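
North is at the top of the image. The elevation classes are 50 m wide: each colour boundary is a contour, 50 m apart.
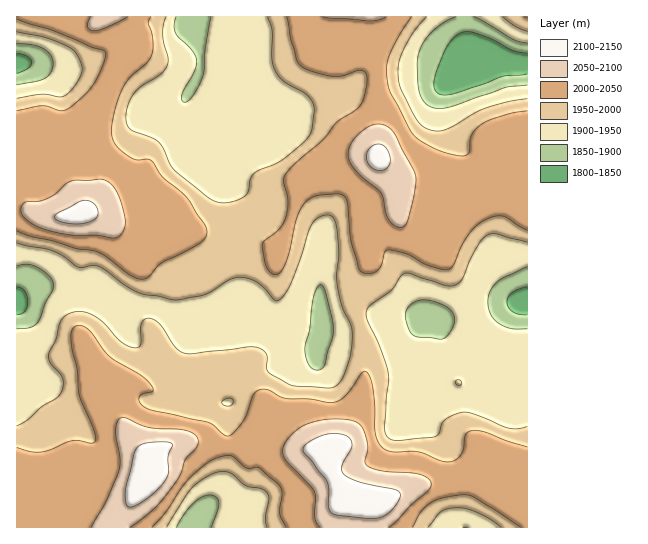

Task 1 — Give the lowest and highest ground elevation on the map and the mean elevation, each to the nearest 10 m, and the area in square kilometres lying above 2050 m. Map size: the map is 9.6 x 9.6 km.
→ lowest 1810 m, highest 2140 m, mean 1980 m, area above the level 8.8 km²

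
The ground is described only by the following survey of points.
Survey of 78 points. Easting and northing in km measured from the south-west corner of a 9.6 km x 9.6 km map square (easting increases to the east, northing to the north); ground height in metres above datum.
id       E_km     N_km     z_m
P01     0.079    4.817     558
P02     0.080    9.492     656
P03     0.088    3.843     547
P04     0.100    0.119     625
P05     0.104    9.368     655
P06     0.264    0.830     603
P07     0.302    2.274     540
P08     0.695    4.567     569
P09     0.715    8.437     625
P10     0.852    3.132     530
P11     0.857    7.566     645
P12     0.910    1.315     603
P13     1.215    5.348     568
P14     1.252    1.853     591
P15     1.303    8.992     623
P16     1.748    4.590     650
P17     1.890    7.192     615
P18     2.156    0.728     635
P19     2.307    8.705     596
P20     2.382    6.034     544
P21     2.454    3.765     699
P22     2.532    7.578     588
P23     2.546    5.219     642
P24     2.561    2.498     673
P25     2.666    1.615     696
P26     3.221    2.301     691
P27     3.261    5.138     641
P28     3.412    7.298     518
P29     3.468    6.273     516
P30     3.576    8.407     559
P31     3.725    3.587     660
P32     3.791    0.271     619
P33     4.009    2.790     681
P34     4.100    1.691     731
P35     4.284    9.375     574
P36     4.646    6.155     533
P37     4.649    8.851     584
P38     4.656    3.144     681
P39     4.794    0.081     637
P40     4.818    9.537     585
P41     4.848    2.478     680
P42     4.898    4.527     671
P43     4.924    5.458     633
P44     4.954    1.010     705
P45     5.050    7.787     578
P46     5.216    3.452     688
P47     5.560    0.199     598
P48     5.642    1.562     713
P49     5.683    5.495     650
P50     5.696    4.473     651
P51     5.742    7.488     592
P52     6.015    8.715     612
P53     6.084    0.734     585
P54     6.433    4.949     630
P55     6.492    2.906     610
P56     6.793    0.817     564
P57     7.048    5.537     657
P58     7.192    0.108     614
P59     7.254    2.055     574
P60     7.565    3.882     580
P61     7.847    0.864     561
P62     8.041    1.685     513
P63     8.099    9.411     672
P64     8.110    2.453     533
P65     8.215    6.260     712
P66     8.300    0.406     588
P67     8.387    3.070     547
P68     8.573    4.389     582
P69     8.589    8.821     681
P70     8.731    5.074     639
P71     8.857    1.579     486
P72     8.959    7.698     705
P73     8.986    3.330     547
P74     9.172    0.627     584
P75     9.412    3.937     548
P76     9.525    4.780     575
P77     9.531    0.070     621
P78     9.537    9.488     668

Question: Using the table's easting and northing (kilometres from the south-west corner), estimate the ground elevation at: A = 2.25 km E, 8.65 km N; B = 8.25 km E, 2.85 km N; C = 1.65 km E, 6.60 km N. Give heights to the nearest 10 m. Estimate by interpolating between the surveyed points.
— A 600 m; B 540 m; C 600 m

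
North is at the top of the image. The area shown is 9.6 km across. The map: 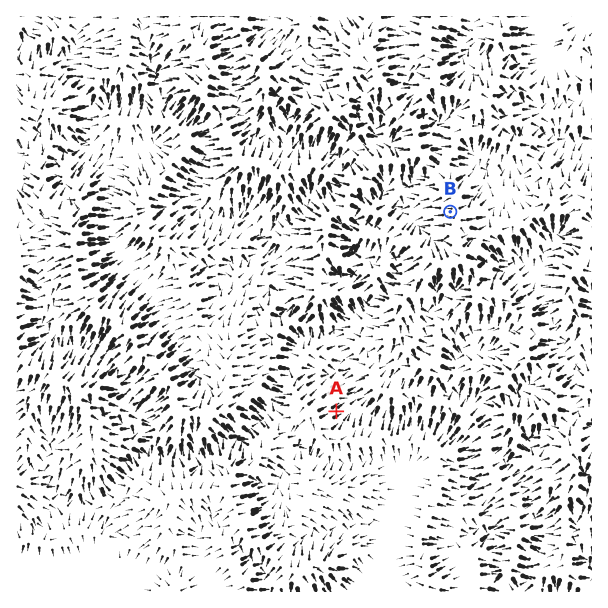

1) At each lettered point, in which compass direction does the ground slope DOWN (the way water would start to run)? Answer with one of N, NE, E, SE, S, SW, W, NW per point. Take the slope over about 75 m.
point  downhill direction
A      NE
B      W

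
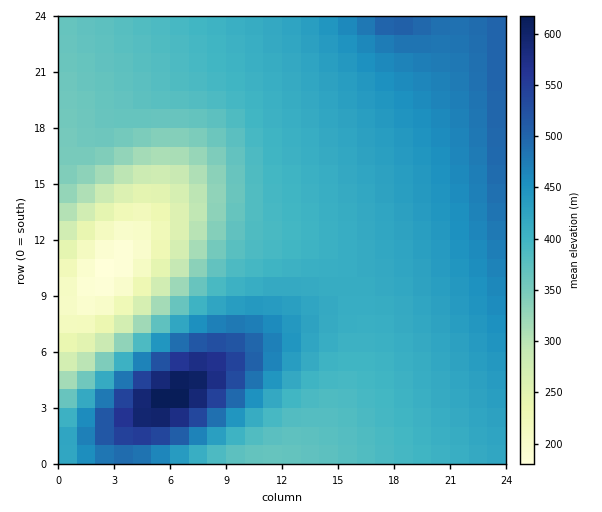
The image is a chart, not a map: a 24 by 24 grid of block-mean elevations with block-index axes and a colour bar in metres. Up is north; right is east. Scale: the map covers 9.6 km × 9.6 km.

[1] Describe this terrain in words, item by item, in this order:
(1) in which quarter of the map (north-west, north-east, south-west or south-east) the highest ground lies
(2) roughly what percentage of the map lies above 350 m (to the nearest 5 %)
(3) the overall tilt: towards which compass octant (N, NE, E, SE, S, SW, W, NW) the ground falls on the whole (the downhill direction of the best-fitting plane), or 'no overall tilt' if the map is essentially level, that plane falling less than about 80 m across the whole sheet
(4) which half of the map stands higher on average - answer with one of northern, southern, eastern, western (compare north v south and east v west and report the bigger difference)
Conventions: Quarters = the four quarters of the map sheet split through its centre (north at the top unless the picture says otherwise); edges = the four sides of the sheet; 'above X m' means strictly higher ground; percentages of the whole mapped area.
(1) The highest point lies in the south-west quarter of the map.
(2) Roughly 85 % of the ground is higher than 350 m.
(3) Overall the map slopes down towards the west.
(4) The eastern half stands higher on average than the western half.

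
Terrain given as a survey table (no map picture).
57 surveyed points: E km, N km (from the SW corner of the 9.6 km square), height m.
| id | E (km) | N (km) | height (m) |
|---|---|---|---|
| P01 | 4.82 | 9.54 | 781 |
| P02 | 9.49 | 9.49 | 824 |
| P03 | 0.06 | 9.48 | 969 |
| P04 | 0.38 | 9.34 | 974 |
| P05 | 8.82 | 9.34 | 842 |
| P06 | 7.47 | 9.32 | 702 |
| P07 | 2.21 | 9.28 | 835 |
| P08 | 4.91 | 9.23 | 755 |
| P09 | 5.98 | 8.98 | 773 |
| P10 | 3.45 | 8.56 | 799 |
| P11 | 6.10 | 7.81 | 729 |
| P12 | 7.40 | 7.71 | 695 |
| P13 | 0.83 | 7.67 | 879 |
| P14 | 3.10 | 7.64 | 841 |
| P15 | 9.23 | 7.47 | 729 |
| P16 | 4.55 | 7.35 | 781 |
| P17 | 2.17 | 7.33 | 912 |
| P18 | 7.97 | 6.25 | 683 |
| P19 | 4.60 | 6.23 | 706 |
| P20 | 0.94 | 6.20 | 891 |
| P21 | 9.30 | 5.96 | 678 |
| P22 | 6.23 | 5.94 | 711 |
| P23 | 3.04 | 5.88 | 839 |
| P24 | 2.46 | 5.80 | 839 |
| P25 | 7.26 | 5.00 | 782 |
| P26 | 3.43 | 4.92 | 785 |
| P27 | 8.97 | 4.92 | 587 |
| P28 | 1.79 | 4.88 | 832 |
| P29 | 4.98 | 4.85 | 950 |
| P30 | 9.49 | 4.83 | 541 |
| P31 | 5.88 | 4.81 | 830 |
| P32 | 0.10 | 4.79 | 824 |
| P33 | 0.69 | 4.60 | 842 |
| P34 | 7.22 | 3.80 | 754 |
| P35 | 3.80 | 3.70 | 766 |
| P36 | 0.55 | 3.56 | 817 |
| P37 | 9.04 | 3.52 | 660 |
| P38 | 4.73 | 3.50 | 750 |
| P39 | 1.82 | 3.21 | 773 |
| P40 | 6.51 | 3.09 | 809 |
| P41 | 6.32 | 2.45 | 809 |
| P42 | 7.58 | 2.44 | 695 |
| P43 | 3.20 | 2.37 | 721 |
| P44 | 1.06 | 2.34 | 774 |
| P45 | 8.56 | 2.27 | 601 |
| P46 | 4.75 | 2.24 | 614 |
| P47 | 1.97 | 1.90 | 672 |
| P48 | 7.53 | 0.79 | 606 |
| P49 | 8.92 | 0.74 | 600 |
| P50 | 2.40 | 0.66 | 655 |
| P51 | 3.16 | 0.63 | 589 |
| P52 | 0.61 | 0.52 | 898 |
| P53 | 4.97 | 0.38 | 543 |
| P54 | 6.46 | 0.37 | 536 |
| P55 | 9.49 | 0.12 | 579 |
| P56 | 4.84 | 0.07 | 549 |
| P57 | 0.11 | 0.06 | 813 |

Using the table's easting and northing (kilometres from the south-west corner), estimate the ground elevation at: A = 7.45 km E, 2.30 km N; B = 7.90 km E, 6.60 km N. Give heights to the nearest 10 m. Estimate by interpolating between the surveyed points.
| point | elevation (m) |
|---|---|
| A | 690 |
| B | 740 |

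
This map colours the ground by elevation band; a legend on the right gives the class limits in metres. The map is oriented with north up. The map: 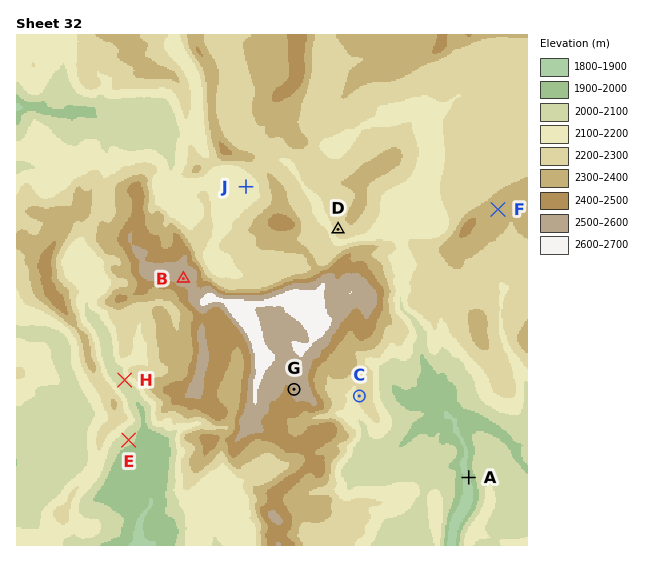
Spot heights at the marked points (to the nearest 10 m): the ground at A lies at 1890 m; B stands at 2570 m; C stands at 2220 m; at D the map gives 2230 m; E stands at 2030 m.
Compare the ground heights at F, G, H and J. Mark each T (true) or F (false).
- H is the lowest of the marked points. T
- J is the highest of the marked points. F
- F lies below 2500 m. T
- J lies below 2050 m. F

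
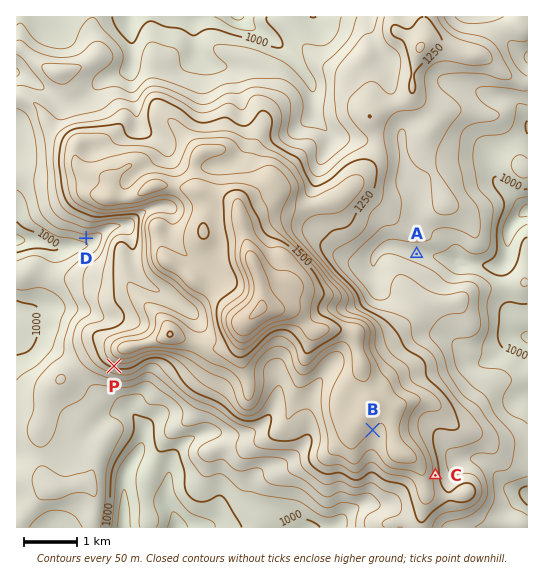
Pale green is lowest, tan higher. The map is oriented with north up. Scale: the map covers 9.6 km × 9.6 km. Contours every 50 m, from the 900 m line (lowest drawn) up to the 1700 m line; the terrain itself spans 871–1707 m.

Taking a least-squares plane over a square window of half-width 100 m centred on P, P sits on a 26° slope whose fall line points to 197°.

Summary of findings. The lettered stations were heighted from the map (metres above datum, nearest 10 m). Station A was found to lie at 1070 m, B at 1400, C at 1280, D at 1070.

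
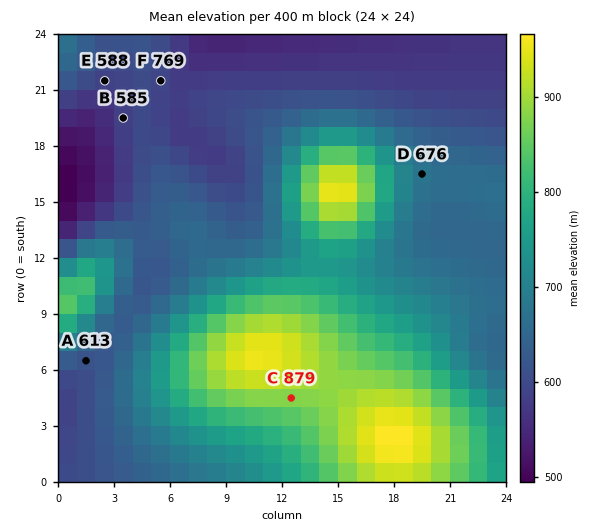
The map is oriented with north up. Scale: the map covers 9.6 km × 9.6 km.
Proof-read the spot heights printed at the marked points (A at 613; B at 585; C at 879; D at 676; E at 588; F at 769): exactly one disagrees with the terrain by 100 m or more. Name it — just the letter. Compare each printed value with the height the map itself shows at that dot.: F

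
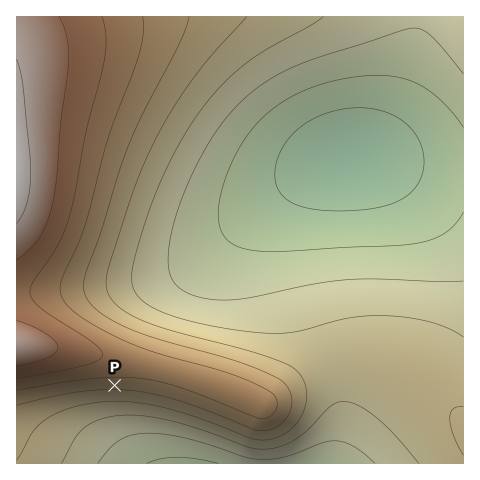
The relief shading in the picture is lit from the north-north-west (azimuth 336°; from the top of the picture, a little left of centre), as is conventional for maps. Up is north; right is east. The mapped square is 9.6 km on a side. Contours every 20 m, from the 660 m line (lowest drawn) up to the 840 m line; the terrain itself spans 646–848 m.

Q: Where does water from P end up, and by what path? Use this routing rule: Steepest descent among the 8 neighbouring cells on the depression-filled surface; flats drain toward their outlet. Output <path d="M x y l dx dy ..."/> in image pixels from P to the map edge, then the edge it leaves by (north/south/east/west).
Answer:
<path d="M115 385l0 45 33 33"/>
exit: south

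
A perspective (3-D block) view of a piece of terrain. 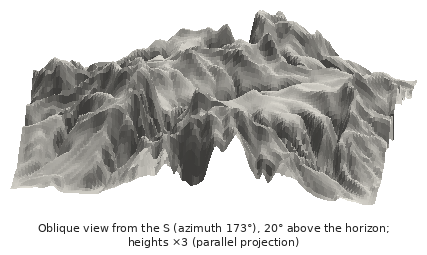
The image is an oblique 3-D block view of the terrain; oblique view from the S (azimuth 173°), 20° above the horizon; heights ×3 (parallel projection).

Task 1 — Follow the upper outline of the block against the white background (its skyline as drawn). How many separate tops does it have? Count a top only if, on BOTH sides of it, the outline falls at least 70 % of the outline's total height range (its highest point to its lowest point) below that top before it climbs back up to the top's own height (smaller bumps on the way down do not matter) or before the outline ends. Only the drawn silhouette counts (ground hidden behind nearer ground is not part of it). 0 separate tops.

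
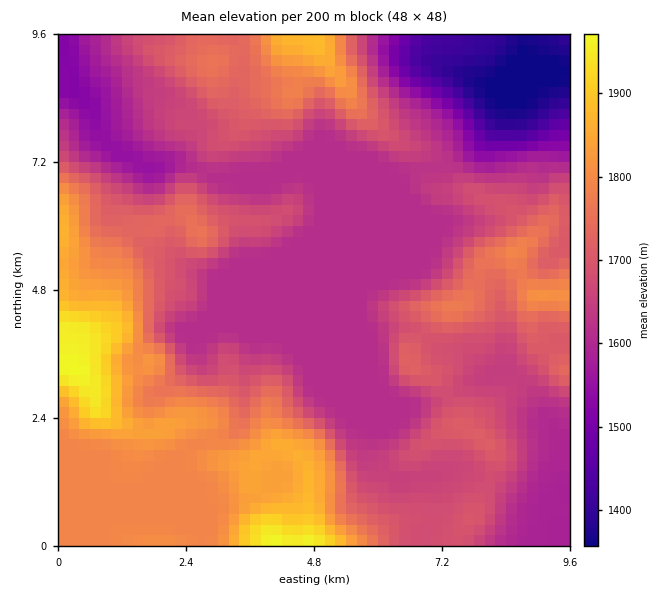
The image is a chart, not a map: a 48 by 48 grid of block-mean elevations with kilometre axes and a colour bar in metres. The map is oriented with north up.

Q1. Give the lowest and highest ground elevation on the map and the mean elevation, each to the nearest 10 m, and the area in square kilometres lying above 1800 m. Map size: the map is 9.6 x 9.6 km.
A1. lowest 1360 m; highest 1970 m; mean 1680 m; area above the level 13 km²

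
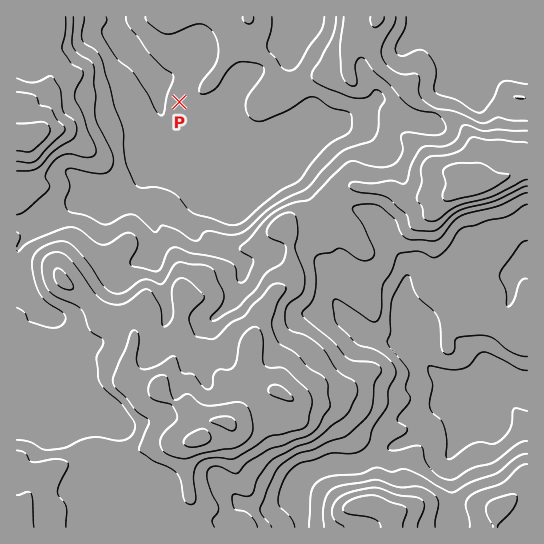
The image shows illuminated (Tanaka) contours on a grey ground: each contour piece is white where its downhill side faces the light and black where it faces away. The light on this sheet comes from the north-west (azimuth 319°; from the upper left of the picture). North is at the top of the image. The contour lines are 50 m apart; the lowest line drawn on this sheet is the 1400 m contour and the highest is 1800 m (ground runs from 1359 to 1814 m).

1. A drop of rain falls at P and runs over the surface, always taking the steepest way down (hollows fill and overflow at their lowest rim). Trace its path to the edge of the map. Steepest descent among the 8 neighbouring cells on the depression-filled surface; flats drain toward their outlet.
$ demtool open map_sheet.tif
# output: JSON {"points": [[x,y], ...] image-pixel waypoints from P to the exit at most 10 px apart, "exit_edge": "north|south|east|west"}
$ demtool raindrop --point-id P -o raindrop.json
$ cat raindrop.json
{"points": [[179, 102], [169, 102], [159, 98], [158, 87], [151, 77], [145, 66], [138, 55], [134, 45], [127, 34], [119, 23], [118, 17]], "exit_edge": "north"}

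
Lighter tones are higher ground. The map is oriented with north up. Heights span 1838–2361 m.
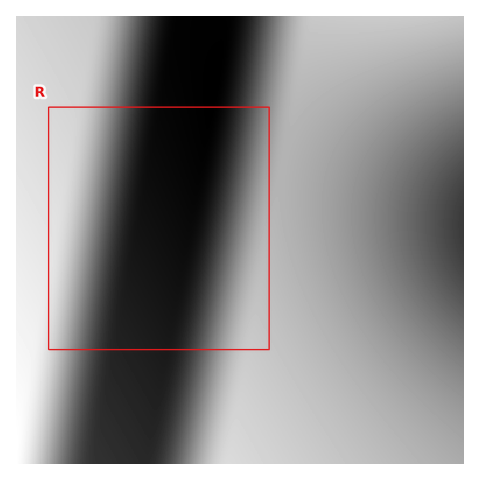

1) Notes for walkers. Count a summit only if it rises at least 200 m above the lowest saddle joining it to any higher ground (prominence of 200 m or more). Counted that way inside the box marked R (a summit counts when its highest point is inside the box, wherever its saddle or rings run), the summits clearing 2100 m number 0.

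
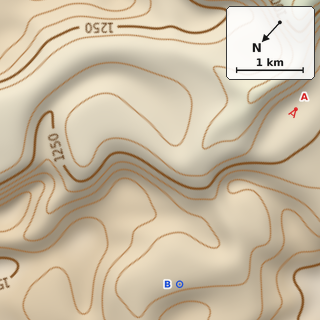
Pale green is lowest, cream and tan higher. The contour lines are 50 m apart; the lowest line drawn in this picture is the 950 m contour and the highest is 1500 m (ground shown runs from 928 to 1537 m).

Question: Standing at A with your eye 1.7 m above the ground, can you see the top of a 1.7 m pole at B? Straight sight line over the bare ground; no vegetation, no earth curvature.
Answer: no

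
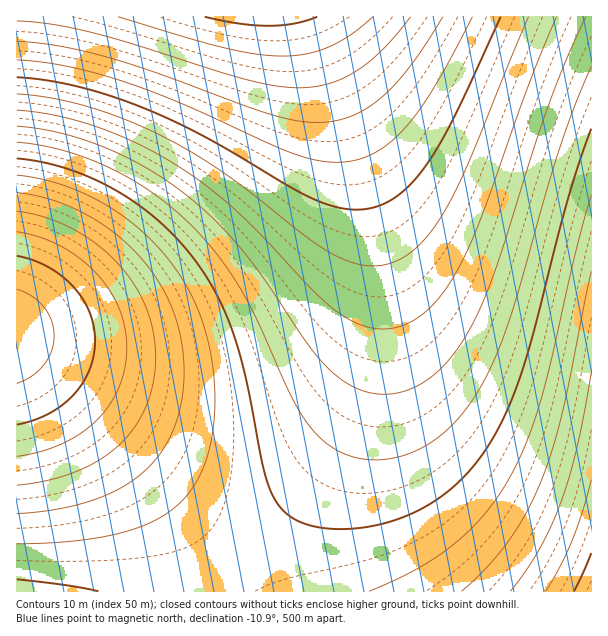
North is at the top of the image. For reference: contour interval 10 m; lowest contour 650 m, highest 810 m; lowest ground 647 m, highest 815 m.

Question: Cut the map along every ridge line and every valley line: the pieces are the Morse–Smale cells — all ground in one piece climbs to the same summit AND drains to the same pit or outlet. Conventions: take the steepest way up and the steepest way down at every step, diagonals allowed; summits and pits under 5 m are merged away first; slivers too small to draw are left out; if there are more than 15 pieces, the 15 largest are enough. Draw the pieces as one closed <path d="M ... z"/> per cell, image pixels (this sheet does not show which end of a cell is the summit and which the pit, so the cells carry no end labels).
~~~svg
<path d="M309 16l-293 1 0 328 55 49 63 65 47 53 43 53 3 0 25-21 43-43 24-30 25-40 12-26 12-34 6-27 4-24 0-59-6-45-20-79z"/><path d="M591 16l-281 1 34 96 23 81 11 67-2 72-8 38-8 27-26 51-39 52-43 43-28 22 19 26 349-1z"/><path d="M17 346l-1 245 169 1 36-22 3-4-10-14-80-93-63-65z"/><path d="M224 566l-27 20-11 5 56 1z"/>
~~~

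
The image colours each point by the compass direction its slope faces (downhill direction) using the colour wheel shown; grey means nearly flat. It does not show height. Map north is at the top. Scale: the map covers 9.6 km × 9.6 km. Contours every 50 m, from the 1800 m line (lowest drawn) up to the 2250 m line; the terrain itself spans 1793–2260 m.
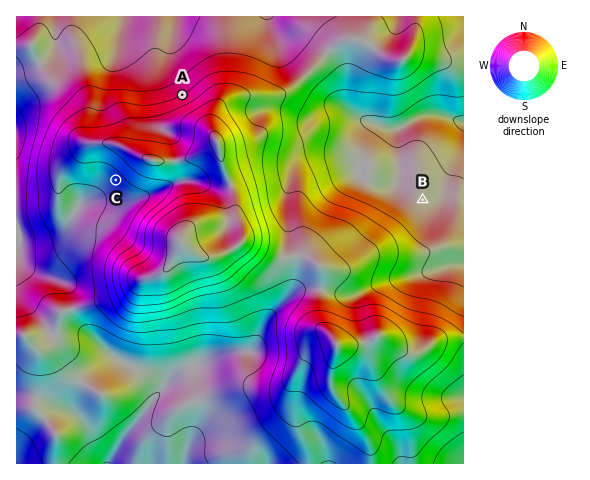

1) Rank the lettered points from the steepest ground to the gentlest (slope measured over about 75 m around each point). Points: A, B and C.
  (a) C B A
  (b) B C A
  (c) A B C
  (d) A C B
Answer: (d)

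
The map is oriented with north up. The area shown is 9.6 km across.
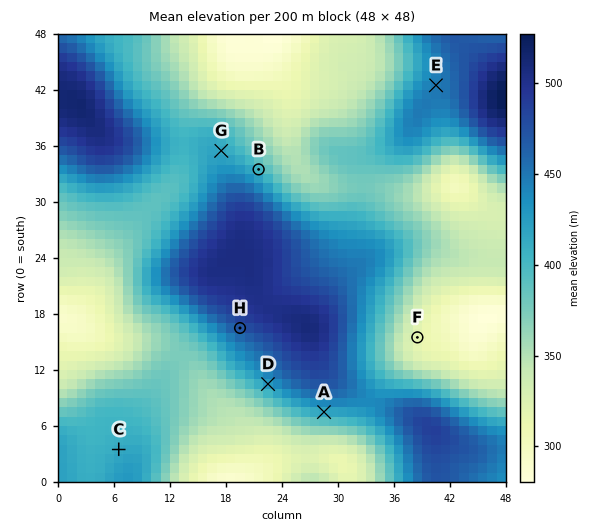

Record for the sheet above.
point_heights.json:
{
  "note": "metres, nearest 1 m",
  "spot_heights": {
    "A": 417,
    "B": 405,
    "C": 414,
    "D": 425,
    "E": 448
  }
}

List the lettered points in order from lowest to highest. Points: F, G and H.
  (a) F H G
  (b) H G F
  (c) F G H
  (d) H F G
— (c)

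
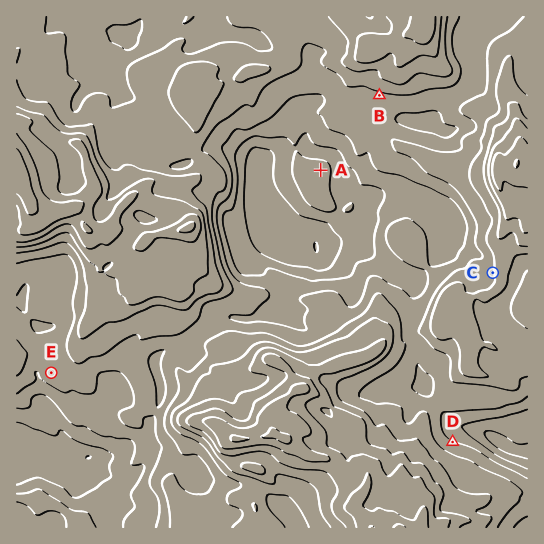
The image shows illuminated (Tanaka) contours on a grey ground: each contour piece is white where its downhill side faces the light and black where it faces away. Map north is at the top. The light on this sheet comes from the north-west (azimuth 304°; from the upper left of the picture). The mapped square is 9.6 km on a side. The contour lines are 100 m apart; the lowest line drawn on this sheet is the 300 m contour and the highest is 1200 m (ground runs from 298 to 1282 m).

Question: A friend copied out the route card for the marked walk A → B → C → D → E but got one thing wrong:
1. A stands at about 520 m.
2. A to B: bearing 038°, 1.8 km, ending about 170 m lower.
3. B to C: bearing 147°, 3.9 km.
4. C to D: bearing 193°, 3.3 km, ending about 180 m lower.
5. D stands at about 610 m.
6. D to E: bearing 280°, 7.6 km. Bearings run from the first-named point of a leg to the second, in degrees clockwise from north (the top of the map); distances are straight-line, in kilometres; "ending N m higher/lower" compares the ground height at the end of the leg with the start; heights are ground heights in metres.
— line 2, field sense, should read higher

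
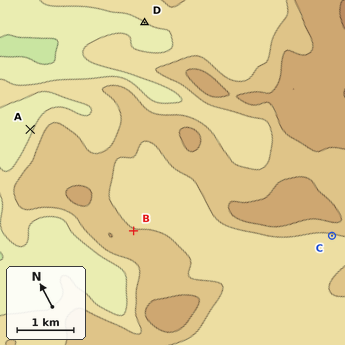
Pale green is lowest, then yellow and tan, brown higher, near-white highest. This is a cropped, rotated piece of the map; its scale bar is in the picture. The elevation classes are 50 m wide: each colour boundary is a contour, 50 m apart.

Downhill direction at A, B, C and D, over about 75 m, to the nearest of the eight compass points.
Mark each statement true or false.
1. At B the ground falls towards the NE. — true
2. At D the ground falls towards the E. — false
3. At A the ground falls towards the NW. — true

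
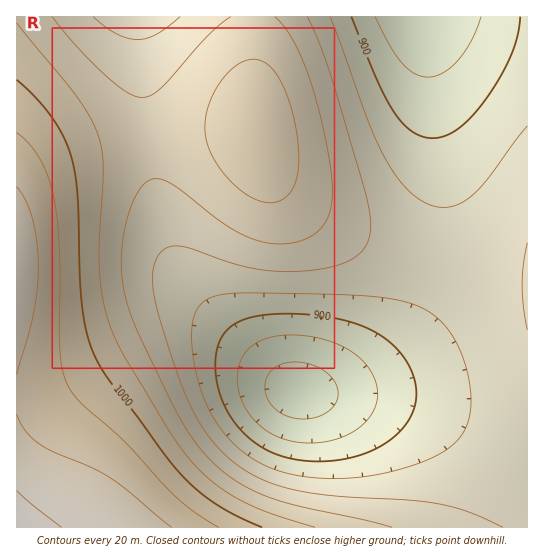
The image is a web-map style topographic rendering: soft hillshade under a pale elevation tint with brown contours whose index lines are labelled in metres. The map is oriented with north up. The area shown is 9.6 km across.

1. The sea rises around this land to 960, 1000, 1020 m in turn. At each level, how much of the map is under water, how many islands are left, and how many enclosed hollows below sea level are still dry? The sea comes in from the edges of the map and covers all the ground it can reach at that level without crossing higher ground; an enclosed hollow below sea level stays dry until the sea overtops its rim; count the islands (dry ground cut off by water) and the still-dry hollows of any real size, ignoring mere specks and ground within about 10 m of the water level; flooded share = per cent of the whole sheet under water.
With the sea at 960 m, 61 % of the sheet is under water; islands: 0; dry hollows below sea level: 0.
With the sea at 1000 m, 85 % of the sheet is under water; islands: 0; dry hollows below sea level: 0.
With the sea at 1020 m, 90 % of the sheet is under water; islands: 0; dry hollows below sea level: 0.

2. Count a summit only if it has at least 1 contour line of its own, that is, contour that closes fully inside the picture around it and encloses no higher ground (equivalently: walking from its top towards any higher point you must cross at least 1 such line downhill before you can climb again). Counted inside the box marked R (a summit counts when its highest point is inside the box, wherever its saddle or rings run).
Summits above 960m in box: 1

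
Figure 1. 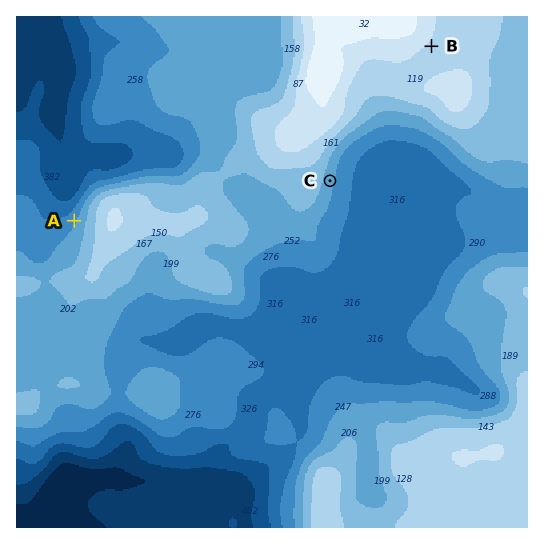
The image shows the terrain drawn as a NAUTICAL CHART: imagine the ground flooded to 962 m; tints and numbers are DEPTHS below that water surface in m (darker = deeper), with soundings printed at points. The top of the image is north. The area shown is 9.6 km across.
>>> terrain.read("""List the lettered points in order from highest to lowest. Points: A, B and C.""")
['B', 'C', 'A']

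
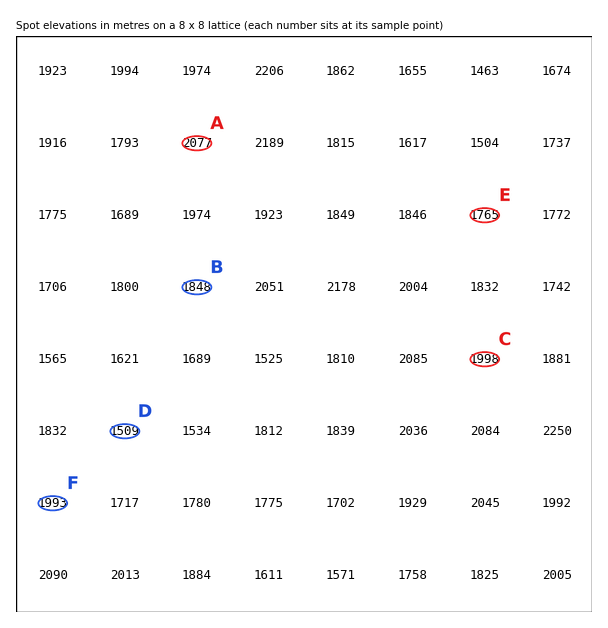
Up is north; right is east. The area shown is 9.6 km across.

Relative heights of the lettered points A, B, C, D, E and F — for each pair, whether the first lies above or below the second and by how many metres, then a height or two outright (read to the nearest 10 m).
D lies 570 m below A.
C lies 490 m above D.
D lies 480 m below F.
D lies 340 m below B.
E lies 310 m below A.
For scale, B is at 1850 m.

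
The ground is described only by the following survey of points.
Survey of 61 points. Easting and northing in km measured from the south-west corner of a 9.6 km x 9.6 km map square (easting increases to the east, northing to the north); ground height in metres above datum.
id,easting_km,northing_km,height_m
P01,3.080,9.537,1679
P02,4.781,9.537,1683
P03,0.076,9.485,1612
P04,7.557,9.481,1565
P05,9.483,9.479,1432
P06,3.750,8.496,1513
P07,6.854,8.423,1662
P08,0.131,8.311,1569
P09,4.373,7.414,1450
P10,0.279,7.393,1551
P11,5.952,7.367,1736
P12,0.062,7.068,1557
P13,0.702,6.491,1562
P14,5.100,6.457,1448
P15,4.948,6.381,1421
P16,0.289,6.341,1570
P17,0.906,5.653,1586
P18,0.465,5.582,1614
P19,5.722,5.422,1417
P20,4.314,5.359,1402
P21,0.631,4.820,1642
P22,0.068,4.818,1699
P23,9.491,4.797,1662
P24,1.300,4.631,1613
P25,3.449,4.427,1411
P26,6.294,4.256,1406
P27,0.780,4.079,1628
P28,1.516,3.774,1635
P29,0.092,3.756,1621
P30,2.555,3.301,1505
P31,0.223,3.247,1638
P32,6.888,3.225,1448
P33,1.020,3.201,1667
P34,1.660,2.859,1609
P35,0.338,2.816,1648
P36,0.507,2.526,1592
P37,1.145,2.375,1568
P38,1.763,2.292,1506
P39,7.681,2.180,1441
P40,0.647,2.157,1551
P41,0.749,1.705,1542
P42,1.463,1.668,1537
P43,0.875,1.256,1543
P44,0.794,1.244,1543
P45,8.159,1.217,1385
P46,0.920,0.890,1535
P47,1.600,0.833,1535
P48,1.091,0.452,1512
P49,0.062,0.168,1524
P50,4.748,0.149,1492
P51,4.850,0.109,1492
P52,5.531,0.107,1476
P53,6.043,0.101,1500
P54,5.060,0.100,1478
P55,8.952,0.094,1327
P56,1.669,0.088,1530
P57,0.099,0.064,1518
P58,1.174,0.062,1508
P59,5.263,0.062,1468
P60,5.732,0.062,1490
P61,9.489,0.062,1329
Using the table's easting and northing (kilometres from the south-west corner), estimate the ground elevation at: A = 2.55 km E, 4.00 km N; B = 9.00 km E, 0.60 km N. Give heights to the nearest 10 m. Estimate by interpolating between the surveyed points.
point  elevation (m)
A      1480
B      1330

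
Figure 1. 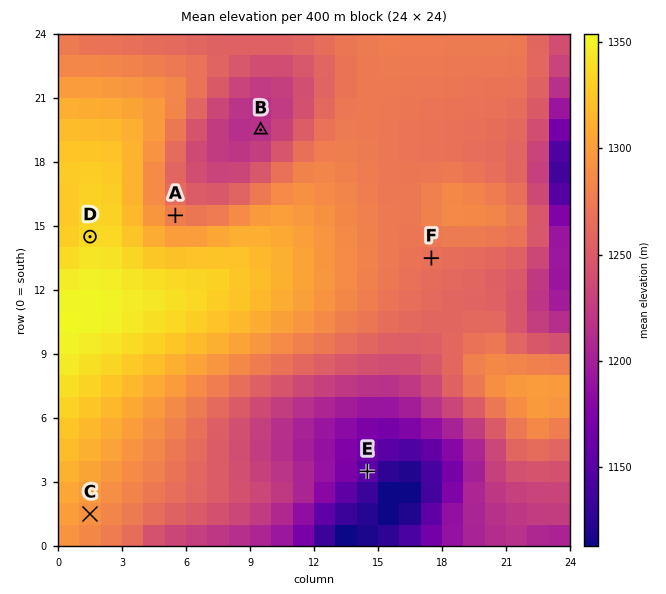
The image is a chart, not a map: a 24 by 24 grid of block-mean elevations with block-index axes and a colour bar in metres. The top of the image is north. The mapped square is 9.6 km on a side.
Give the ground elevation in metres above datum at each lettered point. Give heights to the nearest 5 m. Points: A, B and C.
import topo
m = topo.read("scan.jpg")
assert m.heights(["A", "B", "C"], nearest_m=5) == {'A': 1280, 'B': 1215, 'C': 1290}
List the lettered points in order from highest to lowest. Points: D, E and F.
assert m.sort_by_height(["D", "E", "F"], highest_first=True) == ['D', 'F', 'E']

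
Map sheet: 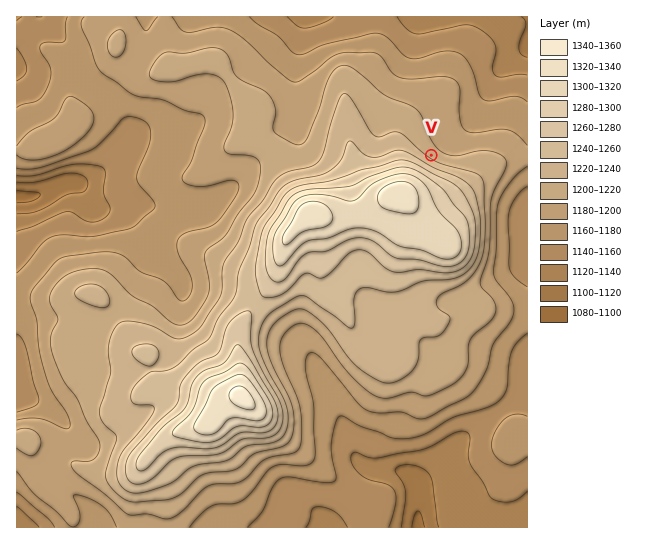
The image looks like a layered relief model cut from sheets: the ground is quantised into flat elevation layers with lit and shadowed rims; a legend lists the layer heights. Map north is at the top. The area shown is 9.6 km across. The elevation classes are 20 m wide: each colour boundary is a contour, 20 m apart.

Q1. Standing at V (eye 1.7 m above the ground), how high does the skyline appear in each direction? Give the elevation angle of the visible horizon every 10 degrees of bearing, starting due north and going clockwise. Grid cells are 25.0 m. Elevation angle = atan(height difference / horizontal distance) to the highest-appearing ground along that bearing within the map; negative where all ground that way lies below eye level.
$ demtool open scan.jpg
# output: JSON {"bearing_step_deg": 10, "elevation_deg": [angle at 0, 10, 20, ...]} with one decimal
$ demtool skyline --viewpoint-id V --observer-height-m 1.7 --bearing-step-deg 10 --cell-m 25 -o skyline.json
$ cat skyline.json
{"bearing_step_deg": 10, "elevation_deg": [-1.2, -1.3, -1.4, -1.8, -2.1, -1.8, -1.5, -1.3, -1.1, -0.5, -0.1, 0.2, 1.1, 2.3, 3.7, 5.0, 6.1, 7.1, 8.1, 8.9, 9.4, 9.7, 9.5, 8.9, 7.9, 6.7, 5.4, 4.2, 3.0, 1.9, 0.9, 0.2, -0.3, -0.6, -0.9, -1.1]}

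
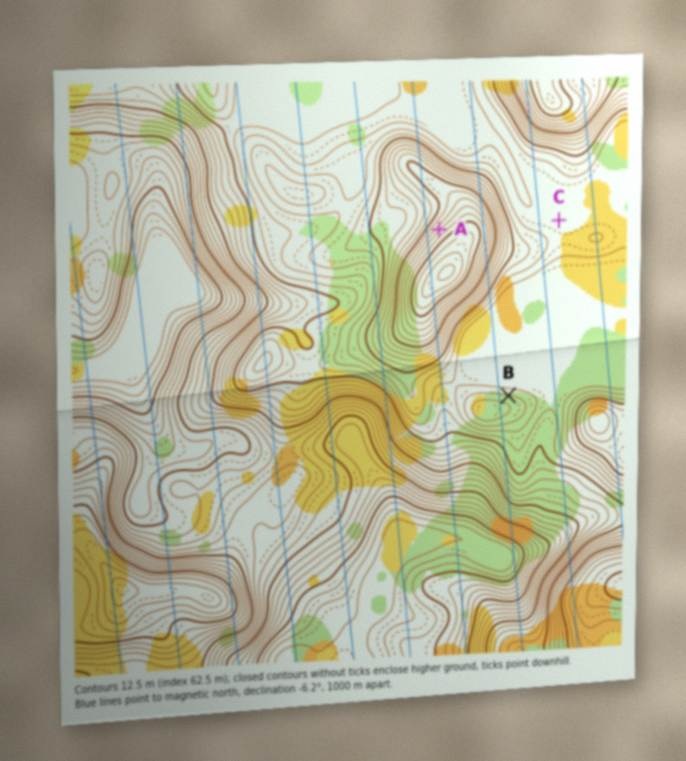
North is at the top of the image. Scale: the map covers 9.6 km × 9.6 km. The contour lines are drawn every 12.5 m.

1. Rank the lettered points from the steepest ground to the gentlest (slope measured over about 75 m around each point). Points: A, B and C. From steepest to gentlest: A B C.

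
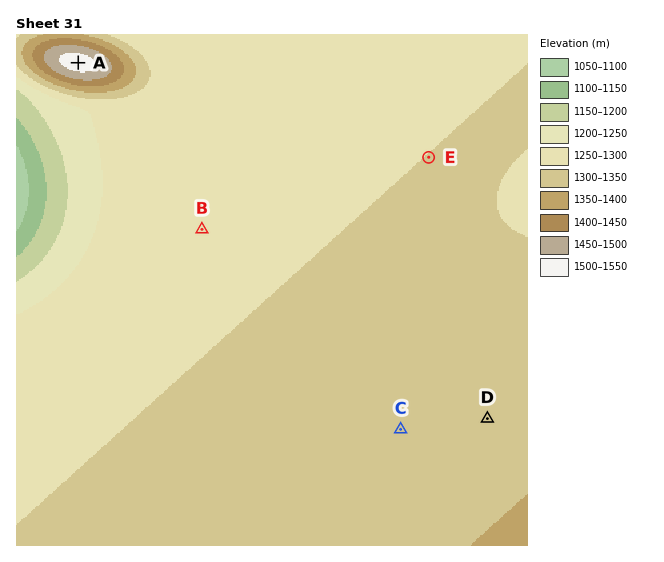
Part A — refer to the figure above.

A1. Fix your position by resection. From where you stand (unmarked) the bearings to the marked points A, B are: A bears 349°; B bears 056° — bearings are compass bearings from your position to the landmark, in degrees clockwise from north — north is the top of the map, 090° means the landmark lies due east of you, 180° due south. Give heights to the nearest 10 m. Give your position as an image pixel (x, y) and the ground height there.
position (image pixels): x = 121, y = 284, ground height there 1280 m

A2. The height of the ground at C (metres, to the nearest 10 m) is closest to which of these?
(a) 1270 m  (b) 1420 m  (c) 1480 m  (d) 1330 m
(d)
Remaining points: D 1340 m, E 1300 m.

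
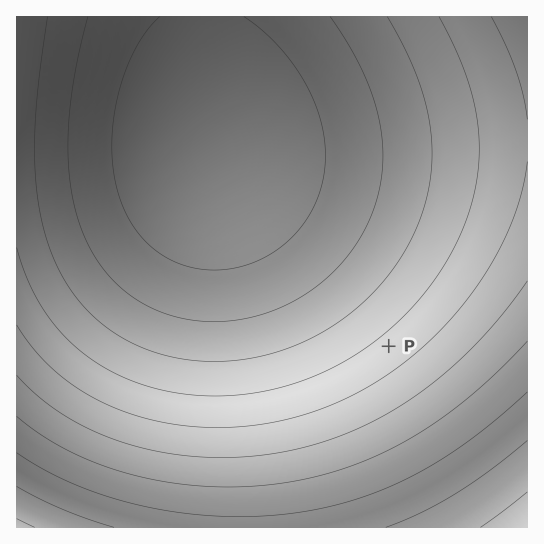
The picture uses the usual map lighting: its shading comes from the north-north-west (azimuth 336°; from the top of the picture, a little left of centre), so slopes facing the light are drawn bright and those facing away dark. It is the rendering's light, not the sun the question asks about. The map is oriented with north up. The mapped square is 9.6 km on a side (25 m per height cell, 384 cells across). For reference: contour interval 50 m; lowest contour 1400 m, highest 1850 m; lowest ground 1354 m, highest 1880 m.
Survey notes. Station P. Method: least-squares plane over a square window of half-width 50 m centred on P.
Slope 4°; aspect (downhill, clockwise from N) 322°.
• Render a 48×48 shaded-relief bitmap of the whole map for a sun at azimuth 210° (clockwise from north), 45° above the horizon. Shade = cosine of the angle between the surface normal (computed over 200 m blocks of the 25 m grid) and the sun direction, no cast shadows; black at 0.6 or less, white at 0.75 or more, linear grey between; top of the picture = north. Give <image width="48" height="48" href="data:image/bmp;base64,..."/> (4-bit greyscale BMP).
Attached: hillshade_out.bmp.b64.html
<image width="48" height="48" href="data:image/bmp;base64,Qk32BAAAAAAAAHYAAAAoAAAAMAAAADAAAAABAAQAAAAAAIAEAAATCwAAEwsAABAAAAAAAAAAAAAAABEREQAiIiIAMzMzAERERABVVVUAZmZmAHd3dwCIiIgAmZmZAKqqqgC7u7sAzMzMAN3d3QDu7u4A////AERERERERERERVVVVWZmZnd3d4iIiJmZmURERERERERERVVVVWZmZnd3d4iIiJmZmURERERERERERVVVVWZmZnd3d4iIiImZmURERERERERERVVVVWZmZnd3d4iIiImZmURERERERERERVVVVWZmZnd3d4iIiIiZmUREREREREREVVVVVWZmZnd3d4iIiIiZmUREREREREREVVVVVmZmZnd3d4iIiIiZmURERERERERFVVVVVmZmZ3d3d4iIiIiZmURERERERERVVVVVZmZmZ3d3d4iIiIiZmUREREREREVVVVVWZmZmd3d3eIiIiIiZmURERERERFVVVVVWZmZnd3d3iIiIiImZmURERERERVVVVVVmZmZnd3d3iIiIiJmZmURERERFVVVVVWZmZmZ3d3d4iIiIiZmZmURERERVVVVVVmZmZnd3d3eIiIiImZmZmURERVVVVVVVZmZmZ3d3d4iIiIiJmZmZmVVVVVVVVVVmZmZmd3d3eIiIiImZmZmZmVVVVVVVVVZmZmZ3d3d4iIiIiJmZmZmZmVVVVVVVVmZmZmd3d3eIiIiImZmZmZmZmVVVVVVVZmZmZ3d3d4iIiIiZmZmZmZmZmlVVVVVmZmZmd3d3eIiIiJmZmZmZmaqqqlVVVWZmZmZ3d3d4iIiImZmZmZmaqqqqqlVVZmZmZmd3d3iIiIiZmZmZmaqqqqqqqlVmZmZmZ3d3d4iIiImZmZmaqqqqqqqqqmZmZmZnd3d3iIiIiZmZmZqqqqqqqqqqqmZmZmZ3d3d4iIiJmZmZqqqqqqqqqqqqqmZmZnd3d3iIiImZmZmqqqqqqqq7u7u7u2ZmZ3d3d4iIiJmZmaqqqqqqu7u7u7u7u2Zmd3d3iIiImZmZmqqqqqu7u7u7u7u7u2Znd3d4iIiJmZmaqqqqu7u7u7u7u7u7u2d3d3eIiIiZmZqqqqq7u7u7u7u7u7u7u3d3d3iIiJmZmaqqqru7u7u7vMzMzMzMy3d3d4iIiZmZqqqqq7u7u7zMzMzMzMzMzHd3eIiImZmaqqqru7u7vMzMzMzMzMzMzHd3iIiJmZmqqqq7u7u8zMzMzMzMzMzMzHd4iIiZmZqqqru7u7zMzMzMzMzMzMzMzHd4iImZmaqqq7u7vMzMzMzN3d3d3d3czHeIiImZmqqqu7u7zMzMzN3d3d3d3d3d3XiIiJmZmqqru7u8zMzM3d3d3d3d3d3d3YiIiJmZqqq7u7vMzMzd3d3d3d3d3d3d3YiIiZmaqqq7u7zMzM3d3d3d3d3d3d3d3YiIiZmaqqu7u8zMzN3d3d3d3d3d3d3d3YiImZmqqru7vMzMzd3d3d3e7u7u7u3d3YiImZmqqru7zMzM3d3d3e7u7u7u7u7t3YiImZqqq7u7zMzN3d3d3u7u7u7u7u7u3YiJmZqqq7u8zMzd3d3d7u7u7u7u7u7u7oiJmZqqq7u8zMzd3d3e7u7u7u7u7u7u7oiJmZqqu7u8zM3d3d3u7u7u7u7u7u7u7oiJmZqqu7vMzM3d3d3u7u7u7u7u7u7u7g=="/>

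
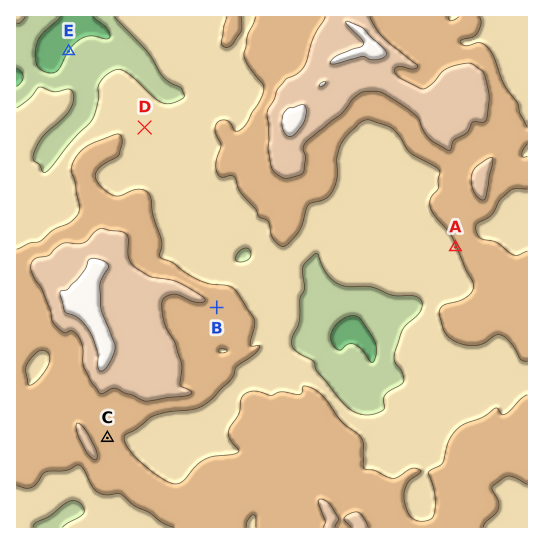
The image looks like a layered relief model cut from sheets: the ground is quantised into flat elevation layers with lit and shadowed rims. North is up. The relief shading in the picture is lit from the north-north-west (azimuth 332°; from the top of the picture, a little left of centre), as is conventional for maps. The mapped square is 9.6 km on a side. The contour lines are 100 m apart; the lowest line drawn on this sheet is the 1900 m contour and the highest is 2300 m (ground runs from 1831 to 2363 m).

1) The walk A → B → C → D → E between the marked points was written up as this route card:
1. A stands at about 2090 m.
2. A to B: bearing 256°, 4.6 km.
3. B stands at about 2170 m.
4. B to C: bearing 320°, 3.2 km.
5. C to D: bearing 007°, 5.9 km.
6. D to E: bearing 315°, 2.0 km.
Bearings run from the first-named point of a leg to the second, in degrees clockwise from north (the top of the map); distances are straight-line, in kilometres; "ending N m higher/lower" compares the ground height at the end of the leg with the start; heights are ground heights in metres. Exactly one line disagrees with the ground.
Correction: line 4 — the bearing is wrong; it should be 220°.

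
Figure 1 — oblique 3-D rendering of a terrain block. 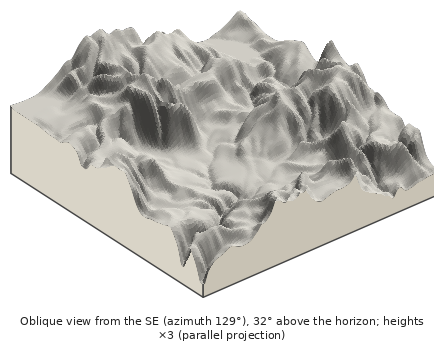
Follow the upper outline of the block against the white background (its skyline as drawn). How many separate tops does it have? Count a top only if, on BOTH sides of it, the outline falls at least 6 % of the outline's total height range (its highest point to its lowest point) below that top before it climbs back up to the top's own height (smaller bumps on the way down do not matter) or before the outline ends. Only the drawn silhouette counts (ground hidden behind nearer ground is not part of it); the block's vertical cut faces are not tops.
4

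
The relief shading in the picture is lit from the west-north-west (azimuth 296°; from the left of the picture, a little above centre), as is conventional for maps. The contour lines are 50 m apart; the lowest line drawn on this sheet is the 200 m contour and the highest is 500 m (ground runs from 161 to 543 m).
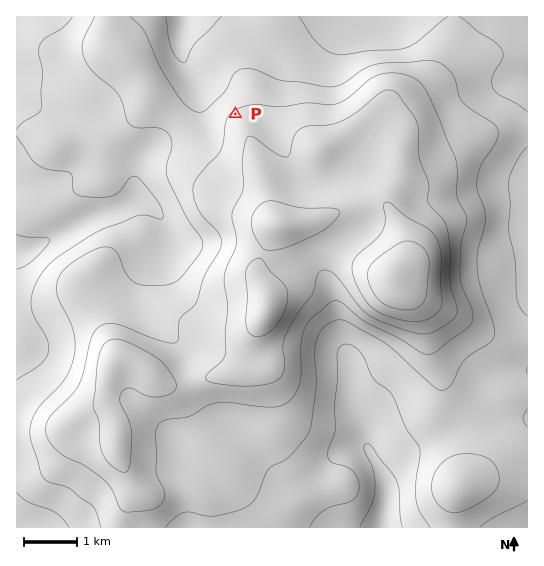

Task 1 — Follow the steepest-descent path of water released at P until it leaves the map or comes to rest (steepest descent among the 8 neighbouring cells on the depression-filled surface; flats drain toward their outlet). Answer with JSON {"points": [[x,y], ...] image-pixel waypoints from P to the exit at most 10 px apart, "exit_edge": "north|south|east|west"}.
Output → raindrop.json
{"points": [[235, 114], [225, 103], [214, 93], [203, 82], [193, 71], [183, 61], [182, 50], [182, 39], [182, 29], [183, 18], [183, 17]], "exit_edge": "north"}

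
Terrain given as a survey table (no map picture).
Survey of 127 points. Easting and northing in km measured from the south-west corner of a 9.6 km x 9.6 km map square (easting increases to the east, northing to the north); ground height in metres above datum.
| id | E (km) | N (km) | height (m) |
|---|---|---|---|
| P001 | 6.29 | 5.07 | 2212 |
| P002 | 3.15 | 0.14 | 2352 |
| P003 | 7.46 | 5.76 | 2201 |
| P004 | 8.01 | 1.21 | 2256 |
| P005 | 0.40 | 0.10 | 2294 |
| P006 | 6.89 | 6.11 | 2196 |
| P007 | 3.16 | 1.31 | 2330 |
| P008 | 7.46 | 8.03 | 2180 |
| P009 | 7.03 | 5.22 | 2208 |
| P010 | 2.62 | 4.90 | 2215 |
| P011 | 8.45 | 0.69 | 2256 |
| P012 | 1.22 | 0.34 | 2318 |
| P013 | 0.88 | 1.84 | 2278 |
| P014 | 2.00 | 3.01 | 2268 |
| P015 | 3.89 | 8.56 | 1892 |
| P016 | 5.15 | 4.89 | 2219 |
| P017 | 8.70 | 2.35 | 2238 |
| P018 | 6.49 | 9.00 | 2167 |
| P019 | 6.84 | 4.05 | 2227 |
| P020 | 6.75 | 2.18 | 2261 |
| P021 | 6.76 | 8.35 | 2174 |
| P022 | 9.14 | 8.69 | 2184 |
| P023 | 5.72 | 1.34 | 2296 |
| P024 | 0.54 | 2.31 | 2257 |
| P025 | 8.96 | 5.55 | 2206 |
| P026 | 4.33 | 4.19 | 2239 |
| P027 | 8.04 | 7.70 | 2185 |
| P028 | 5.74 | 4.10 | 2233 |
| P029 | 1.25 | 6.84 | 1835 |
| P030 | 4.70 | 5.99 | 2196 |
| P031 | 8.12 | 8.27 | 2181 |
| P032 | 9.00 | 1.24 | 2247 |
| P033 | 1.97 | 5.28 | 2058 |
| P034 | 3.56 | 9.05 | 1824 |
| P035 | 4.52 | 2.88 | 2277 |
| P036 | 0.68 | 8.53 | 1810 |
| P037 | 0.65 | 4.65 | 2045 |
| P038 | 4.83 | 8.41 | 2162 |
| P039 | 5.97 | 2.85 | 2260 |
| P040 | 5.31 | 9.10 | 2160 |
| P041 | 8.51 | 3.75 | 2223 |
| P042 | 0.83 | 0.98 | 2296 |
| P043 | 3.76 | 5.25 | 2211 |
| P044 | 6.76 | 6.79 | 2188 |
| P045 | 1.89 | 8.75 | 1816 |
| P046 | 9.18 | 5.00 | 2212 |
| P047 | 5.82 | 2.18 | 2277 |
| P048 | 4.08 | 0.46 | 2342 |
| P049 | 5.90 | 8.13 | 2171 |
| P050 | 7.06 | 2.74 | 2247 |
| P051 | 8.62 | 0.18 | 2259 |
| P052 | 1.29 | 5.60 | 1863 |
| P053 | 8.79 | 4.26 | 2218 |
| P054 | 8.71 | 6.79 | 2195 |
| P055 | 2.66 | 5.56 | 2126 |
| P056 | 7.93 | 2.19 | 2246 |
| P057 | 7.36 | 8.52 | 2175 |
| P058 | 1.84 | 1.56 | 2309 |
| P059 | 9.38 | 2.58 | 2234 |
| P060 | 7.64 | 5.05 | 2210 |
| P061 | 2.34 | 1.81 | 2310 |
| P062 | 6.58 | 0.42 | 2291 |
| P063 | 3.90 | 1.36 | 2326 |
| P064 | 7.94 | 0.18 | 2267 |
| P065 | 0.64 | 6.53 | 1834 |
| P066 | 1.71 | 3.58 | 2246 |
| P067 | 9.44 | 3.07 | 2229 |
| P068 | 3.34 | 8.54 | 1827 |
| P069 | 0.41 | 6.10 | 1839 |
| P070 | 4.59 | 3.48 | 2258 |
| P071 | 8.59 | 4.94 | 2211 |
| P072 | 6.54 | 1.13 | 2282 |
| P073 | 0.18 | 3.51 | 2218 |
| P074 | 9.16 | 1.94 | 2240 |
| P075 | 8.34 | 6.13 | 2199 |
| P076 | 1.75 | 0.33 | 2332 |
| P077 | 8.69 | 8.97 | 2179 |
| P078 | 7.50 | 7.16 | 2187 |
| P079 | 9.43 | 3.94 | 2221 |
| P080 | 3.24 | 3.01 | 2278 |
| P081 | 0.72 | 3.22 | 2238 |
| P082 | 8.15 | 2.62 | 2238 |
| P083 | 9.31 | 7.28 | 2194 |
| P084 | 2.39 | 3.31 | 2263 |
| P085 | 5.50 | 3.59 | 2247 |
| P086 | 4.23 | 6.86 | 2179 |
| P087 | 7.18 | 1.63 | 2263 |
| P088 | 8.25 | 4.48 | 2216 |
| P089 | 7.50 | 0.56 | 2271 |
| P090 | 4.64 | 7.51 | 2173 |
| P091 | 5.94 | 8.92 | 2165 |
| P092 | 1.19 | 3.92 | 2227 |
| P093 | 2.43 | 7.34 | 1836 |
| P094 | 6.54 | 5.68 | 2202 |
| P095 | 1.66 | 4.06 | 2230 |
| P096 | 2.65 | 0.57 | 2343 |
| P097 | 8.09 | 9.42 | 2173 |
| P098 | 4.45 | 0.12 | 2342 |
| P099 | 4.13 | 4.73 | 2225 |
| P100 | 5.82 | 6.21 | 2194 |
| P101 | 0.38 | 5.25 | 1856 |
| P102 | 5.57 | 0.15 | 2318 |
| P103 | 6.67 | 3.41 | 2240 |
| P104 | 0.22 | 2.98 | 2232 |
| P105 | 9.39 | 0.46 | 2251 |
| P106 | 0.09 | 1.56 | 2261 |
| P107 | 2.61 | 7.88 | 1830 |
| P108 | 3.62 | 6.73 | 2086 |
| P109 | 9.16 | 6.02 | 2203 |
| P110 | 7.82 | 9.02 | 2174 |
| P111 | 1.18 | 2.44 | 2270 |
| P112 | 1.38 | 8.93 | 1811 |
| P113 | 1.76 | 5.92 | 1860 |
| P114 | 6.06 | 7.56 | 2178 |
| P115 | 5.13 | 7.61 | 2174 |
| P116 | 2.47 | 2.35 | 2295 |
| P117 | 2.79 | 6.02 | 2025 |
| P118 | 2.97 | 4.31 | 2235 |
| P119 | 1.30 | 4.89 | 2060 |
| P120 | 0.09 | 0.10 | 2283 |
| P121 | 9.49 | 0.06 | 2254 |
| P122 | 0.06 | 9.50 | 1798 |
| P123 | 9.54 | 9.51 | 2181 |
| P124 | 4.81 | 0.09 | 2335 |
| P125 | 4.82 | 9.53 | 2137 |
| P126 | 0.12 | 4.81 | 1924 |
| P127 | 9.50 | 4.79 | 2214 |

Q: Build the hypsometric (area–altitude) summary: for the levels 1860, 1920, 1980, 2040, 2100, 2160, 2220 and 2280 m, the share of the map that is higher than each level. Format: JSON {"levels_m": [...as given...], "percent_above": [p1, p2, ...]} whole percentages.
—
{"levels_m": [1860, 1920, 1980, 2040, 2100, 2160, 2220, 2280], "percent_above": [86, 84, 83, 82, 80, 78, 46, 17]}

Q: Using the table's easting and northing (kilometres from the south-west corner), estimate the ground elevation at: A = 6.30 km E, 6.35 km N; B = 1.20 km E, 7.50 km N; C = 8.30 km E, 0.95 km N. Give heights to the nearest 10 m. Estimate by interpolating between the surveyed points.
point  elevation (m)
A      2190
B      1830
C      2260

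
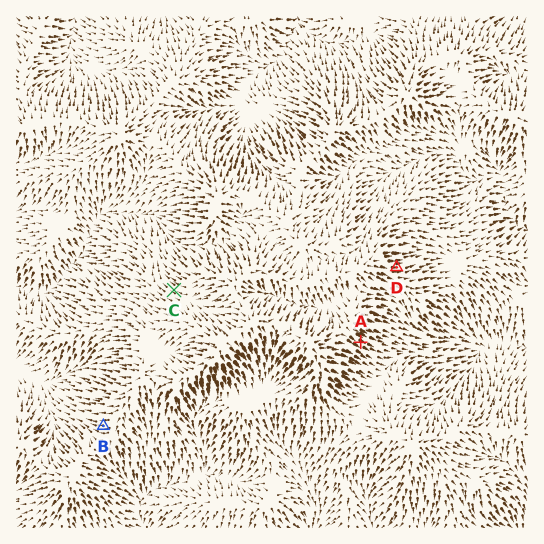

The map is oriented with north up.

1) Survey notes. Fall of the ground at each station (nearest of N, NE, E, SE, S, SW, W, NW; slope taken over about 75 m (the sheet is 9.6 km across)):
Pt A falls SE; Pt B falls W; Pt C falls NW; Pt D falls E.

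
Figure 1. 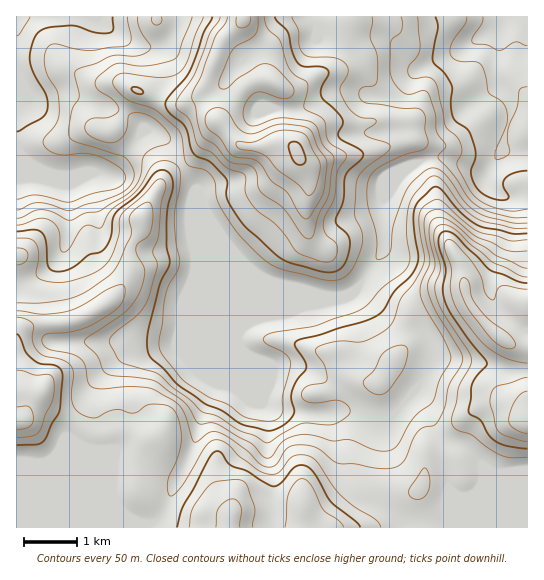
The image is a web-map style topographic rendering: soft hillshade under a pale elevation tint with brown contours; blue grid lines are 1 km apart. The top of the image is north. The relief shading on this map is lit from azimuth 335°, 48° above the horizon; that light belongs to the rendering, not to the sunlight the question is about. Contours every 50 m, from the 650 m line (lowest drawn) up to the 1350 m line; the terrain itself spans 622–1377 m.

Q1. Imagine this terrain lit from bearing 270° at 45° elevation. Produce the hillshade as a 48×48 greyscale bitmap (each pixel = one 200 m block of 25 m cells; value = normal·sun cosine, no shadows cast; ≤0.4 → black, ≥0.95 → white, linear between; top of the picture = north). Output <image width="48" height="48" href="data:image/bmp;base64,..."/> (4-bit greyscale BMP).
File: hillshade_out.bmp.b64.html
<image width="48" height="48" href="data:image/bmp;base64,Qk32BAAAAAAAAHYAAAAoAAAAMAAAADAAAAABAAQAAAAAAIAEAAATCwAAEwsAABAAAAAAAAAAAAAAABEREQAiIiIAMzMzAERERABVVVUAZmZmAHd3dwCIiIgAmZmZAKqqqgC7u7sAzMzMAN3d3QDu7u4A////AIiIiIiIiIm8uqllaKqYh1VWeIiIiIiIiIiIiIiImYisyql1V6unZVVniZiIiIiIiIiIiIiJmYeby6l1V6uXRFeImZh3iIiIiIiIiIiJqHeLy6mGZ6uWNGiImZl3iIiIiIiIiIiJqHd6y6mGV5uVNXiImZmHiYiIiIiIiIiJmYd4u5d1RqyVRoiIiaqHiYiIiIiIiIiJmYhnrKZUR8uWVoh4irqImIiZiIh3iIiJqZhli6ZDSLuHZ4h3iruImZqqmHZViZiJmphkaYQ0WKqXeIh4mruYmau6qXU0eIiZmZljR3Q1aKuoiJiImruaupvLqnZEZ4iYiZliNVRGeaupmZmZiaqry6q7qodTRomZiZdCJFVniby5iZmZiJqrzLu7qohjNXiZiHUiJGeIib3KiJmph4mszLuqqoh0NGeIh2MjV4iIibzKmaqph3irzMupmnd1RFZ3d2Q0eIiIiay6qpmZl3ebzMuZmXZmVVVXd2RHiIiIiau7qZmamHeKvMuqmVRWd2ZndlRoiIiJmau7qYiaqXeJvdy6mENHh3Z3dkRoiIiaqqqqmYiZqYiKzdy5dlVoh2VWdlRoiIiJqZmZmZmZqpib3cuXd2aJmHVEZkRoiIiIiJmZmZmaq6mt3cl3iXeJmqhkRDNYiIiIiIiImZqqvKrN3KdpqoiYmaqWRCJXiIiIiIiIiImrvLve3IaKqZmIiaqoZCJHiIiIiIiJmIiau83u23WJdnd3maq6hTI2iIiIiZmZl2aJqs3u63VmVGVGmqq7lkQ0eIiJmqmZl0Roms3v6lRFVWQ1iqq8llU0eIiau6qph0NHms7/2DI1Z2U1iqm8p1Q1eImruqqpdlRGis7/sxJFeHdVeZnNuVIliIq7qquoVWVGi97+cANVZ5l2eZnNyUEliJvLqqu2NGZWi9/qQANUVql1aZrNylEViay6qqu2E1VWi97IIBNFaKl1eZmry3MUiby6qqu3ITRGi923IBNXmZh3iZmazbYTesy7uquoICNGisy3EBSJmYiIiJmb3tgzery7y6qnICRFiaumECaamYiIiImrzdlWiruqzLqWICREaJqmM0aKmZmZiImqu7mKqrypq7qFIjVVVniGVVV5maqqmJmYmqmsy7y5mqlyE1Znd3dmZUV4maqqqqqHeJq97LuYmqhRA1Z4iIdVVVZ4mpqru6mXZ5vN7bhmmpdTJFZ3iIdDRnd4mpmry6mYeKvM3adFiZd2ZlZ4eIdCNoh3momsyqmaqavLu5dmeJh2ZlV4iIdSNoiHiYm8uqqruYnMuYmHeZdVVlZ4d4hjRnd4mZq7qru7qHisyoiZmYVVVWZ3Znh1Z3Z4mavLqqu6h4ic3IeaqGRnZmZ2VWd2aHZ4iLu7mJqpeJmc7aZ5mFRXd3d2RWZmZ4d4iLu6iImYiZms3rd4iGNGiIh2VnZVZ4h4iLuph4iJq6ms3tl3d1M2mZh2Z3VVVXiJmLupiIiazKiL3duXVVRGmphmd2VWZVeImaqZmIibzKh5zd23IlVXmphmd2VXdlZ4mQ=="/>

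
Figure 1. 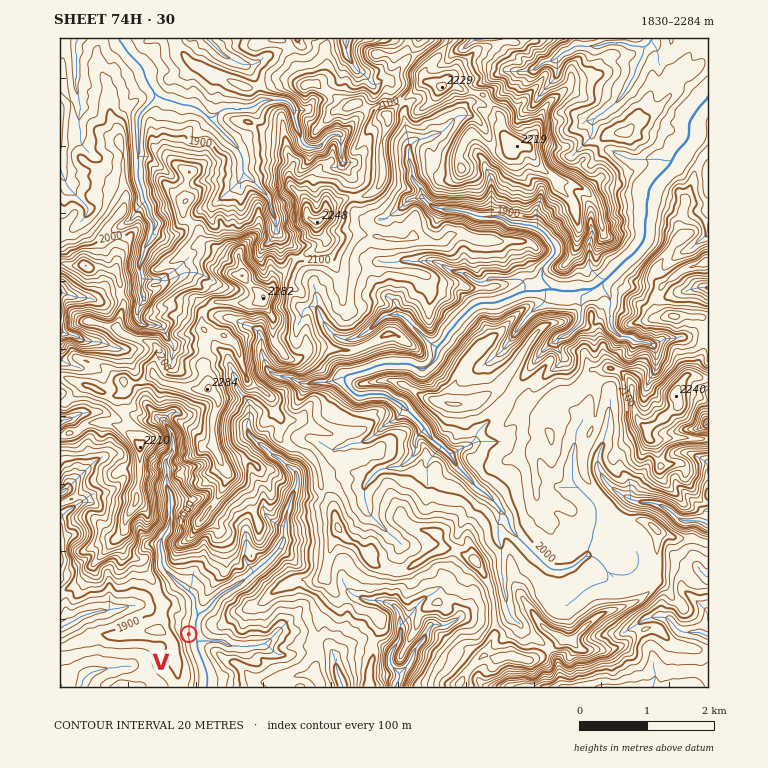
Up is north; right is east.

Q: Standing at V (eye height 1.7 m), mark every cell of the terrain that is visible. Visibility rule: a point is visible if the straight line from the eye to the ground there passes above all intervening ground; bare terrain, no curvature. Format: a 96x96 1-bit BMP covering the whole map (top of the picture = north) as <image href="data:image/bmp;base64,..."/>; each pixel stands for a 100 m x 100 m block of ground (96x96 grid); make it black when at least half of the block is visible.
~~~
<image width="96" height="96" href="data:image/bmp;base64,Qk2+BAAAAAAAAD4AAAAoAAAAYAAAAGAAAAABAAEAAAAAAIAEAAATCwAAEwsAAAIAAAAAAAAA////AAAAAAAAAAPwAAAA4AAAAAAAAAcxwAAA8AAAAAAAAAcD/AAAMAAAAAAAAB8H/AAAGAAAAAAAAD9d/AAADAAAAAAAAD9//AAABgAAAAAAAH9A/AAAAAAAAAAAAH5gAAAAAAAAAAAAAP8gAAAAAAAAAAAAAP+gAAAAAAAAAAAAAHzwAAAAAAAAAAAAAMzwAAAAAAAAAAAAAA+QAAAAAAAAAAAAAA8AAAAAAAAAAAAAAA+AAAAAAAAAAAAAAA/AAAAAAAAAAAAAAB/gAAAAAAAAAAAAAB+wAAAAAAAAAAAAAD+IAAAAAAAAAAAAQH/CAAAAAAAAAAABwP/GAAAAAAAAAAAA4D+EAwAAAAAAAAAAYB8EP8AAAAAAAAAAIA4EP4AAAAAAAAAAPAYAP4AAAAAAAAAAPAIAH4AAAAAAAAAAHAMADwAAAAAAAAAAHAEACAAAAAAAAAAAAAGABgAAAAAAAAAAAADABgAAAAAAAAAADABABgAAAAAAAAAADACAAAAAAAAAAAAACAAAAAAAAAAAAAAACAAAAAAAAAAAAAAADAAAAAAAAAAAAAAADAAAAAAAAAAAAAAABAAAAAAAAAAAAAAAAAAAAAAAAAAAAAAAAAAAAAAAAAAAAAAAAAAAAAAAAAAAAAAAAAAAAAAAAAAAAAAAAAAAAAAAAAAAAAAAAAAAAAAAAAAAAAAAAAAAAAAAAAAAAAAAAAAAAAAAAAAAAAAAAAAAAAAAAAAAAAAAAAAAAAAAAAAAAAAAAAAAAAAAAAAAAAAAAAAAAAAAAAAAAAAAAAAAAAAAAAAAAAAAAAAAAAAAAAAAAAAAAAAAAAAAAAAAAAAAAAAAAAAAAAAAAAAAAAAAAAAAAAAAAAAAAAAAAAAAAAAAAAAAAAAAAAAAAAAAAAAAAAAAAAAAAAAAAAAAAAAAAAAAAAAAAAAAAAAAAAAAAAAAAAAAAAAAAAAAAAAAAAAAAAAAAAAAAAAAAAAAAAAAAAAAAAAAAAAAAAAAAAAAAAAAAAAAAAAAAAAAAAAAAAAAAAAAAAAAAAAAAAAAAAAAAAAAAAAAAAAAAAAAAAAAAAAAAAAAAAAAAAAAAAAAAAAAAAAAAAAAAAAAAAAAAAAAAAAAAAAAAAAAAAAAAAAAAAAAAAAAAAAAAAAAAAAAAAAAAAAAAAAAAAAAAAAAAAAAAAAAAAAAAAAAAAAAAAAAAAAAAAAAAAAAAAAAAAAAAAAAAAAAAAAAAAAAAAAAAAAAAAAAAAAAAAAAAAAAAAAAAAAAAAAAAAAAAAAAAAAAAAAAAAAAAAAAAAAAAAAAAAAAAAAAAAAAAAAAAAAAAAAAAAAAAAAAAAAAAAAAAAAAAAAAAAAAAAAAAAAAAAAAAAAAAAAAAAAAAAAAAAAAAAAAAAAAAAAAAAAAAAAAAAAAAAAAAAAAAAAAAAAAAAAAAAAAAAAAAAAAAAAAAAAAAAAAAAAAAAAAAAAAAAAAAAAAAAAAAAAAAAAAAAAAAAAAAAAAAAAAAAAAAAAAAAAAAAAAAAAAAAAAAAAAAAAAAAAAAAA="/>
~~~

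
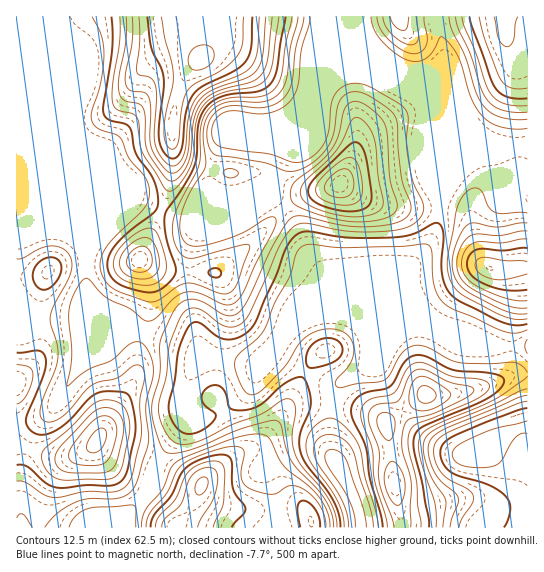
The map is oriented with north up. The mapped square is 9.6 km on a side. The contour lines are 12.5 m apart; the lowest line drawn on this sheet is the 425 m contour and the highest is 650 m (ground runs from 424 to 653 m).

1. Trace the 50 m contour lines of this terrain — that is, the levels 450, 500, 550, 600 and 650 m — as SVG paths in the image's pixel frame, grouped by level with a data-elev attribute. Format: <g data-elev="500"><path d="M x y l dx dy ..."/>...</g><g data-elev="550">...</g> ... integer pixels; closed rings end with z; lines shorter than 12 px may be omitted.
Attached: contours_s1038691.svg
<g data-elev="450"><path d="M459 527l3-9 11-16 0-7-4-5-20-11-9-8-6-15 0-7 1-6 6-6 12-7 64-26 10-3"/></g><g data-elev="500"><path d="M340 527l-1-13-6-13-8-14-18-22-7-14-1-9 1-8 9-23 2-8-2-14-6-11-5-1-9 4-10 6-18 18-8 3-10 2-12-1-2-3-3-11-3-6-5-4-7 1-6 4-3 8 3 7 11 9-1 4-2 4-11 8-11 4-8-1-8-7-5-11-1-12 6-22 4-32 6-15 5-9 4-3 5 1 18 13 9 3 11-1 10-6 10-12 19-45 10-28 7-9 7-5 10-1 41 6 44-1 18-3 24-11 4 2 2 6-1 40 3 14 5 9 11 8 40 20 14 3 12-1"/><path d="M429 527l0-9-6-33-9-35-1-9 2-7 4-5 6-3 63-28 12-9 4-8-2-4-8-3-41-4-26-13-9-2-7 2-5 4-12 21-4 4-5 3-23 5-7 6-4 7 1 11 14 31 4 29 10 35 3 14"/><path d="M309 367l13-1 15-6 5-7 0-6-2-4-5-4-6-1-8 1-7 4-5 6-3 6 0 8z"/></g><g data-elev="550"><path d="M326 527l-1-10-6-12-8-10-9-7-12-2-13 7-7 1-15-3-9-5-4-5-1-6 3-24-3-4-7-1-12 2-19 6-14 6-8 6-5 7-9 20-18 21-3 13"/><path d="M17 481l8 1 18 12 11 3 32-5 28 0 11-5 4-5 3-7 9-36 1-10-2-27 5-27-3-8-4-2-4 1-16 12-19 4-8 3-6 6-16 20-10 8-9 3-7-2-3-5 1-9 14-36 3-13-1-14-7-20 0-8 4-10 15-28 3-15-2-6-4-5-5-3-7-2-12 2-19 10-6 1"/><path d="M425 403l8-2 3-6-4-6-9-3-4 3-2 6 2 6z"/><path d="M527 239l-25 4-20-1-8 1-9 7-4 13 1 7 4 7 11 9 29 12 12 3 9-1"/><path d="M350 217l12-1 11-2 7-4 3-7-5-26-4-39-8-15-5-4-4-2-6 4-8 18-6 11-31 31-6 10 3 8 8 7 18 7z"/><path d="M92 17l9 18 3 20-3 26-9 30 0 10 6 7 17 6 6 4 8 20 17 21 4 12-2 10-4 8-29 28-10 12-4 10 0 11 4 11 9 8 29 11 8 2 8-2 18-13 8-4 10 1 23 9 7 1 6-2 6-7 12-35 0-5-11 1-43 12-9 0-7-6-5-10-2-11 1-12 6-14 20-39 1-9 0-28 5-15 7-8 10-6 12-3 27-1 8-2 6-5 6-14 5-30 6-28"/><path d="M390 17l5 9 8 4 4-3 2-10"/><path d="M462 17l2 9 12 27 9 30 6 11 6 6 8 4 10 2 12 0"/></g><g data-elev="600"><path d="M197 494l4 1 5-5 2-8-2-5-5 1-4 4-2 7z"/><path d="M79 465l20 0 6-2 4-4 4-10 4-16-1-10-5-5-8-2-8 3-8 8-14 18-4 8 0 5 3 4z"/><path d="M134 271l11 1 6-6 1-11-6-8-4-1-5 2-9 9-1 9z"/><path d="M132 17l0 24-6 32 0 12 4 5 13 2 5 5 3 10-1 30 1 10 11 19 5 5 6 2 6-3 7-11 3-10 2-31 3-9 5-9 7-6 8-5 35-12 10-10 4-14 3-36"/></g><g data-elev="650"><path d="M194 70l10-1 8-7 2-9-4-7-5-1-6 0-8 6-2 6-1 6 2 4z"/></g>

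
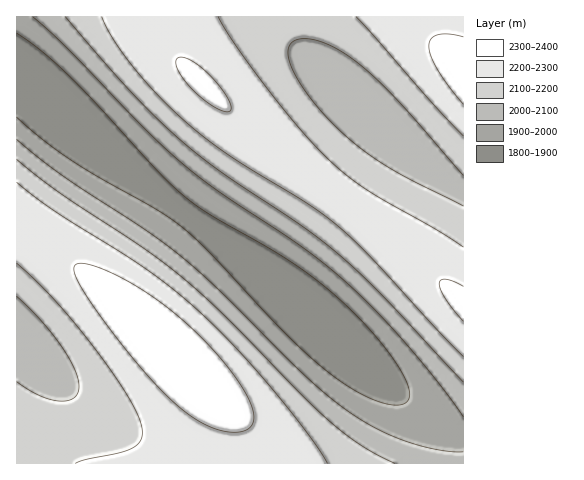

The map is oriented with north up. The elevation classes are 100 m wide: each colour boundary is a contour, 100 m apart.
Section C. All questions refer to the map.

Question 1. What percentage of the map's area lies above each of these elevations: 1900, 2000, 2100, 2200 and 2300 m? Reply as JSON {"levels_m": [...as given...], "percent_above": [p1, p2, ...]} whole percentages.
{"levels_m": [1900, 2000, 2100, 2200, 2300], "percent_above": [88, 76, 59, 35, 8]}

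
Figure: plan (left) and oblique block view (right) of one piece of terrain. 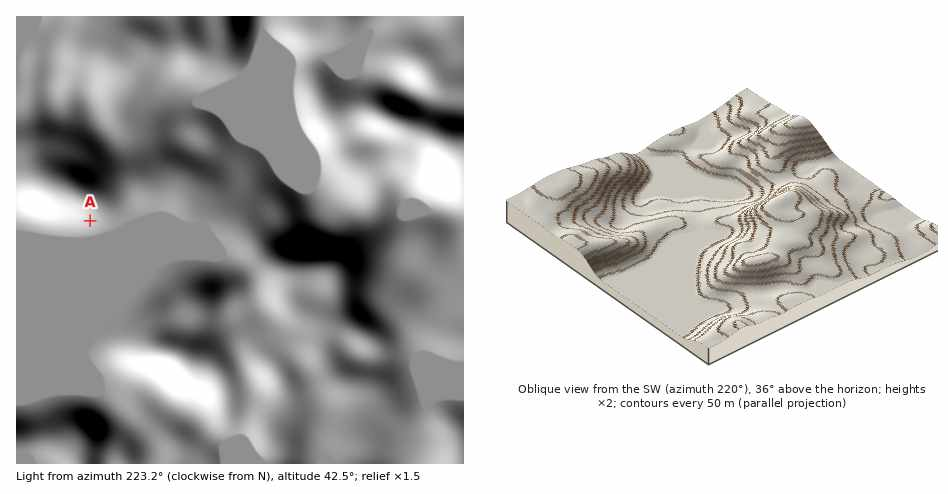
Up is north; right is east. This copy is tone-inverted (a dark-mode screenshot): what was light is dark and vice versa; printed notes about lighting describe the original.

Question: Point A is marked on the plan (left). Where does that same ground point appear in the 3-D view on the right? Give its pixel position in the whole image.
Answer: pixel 638 256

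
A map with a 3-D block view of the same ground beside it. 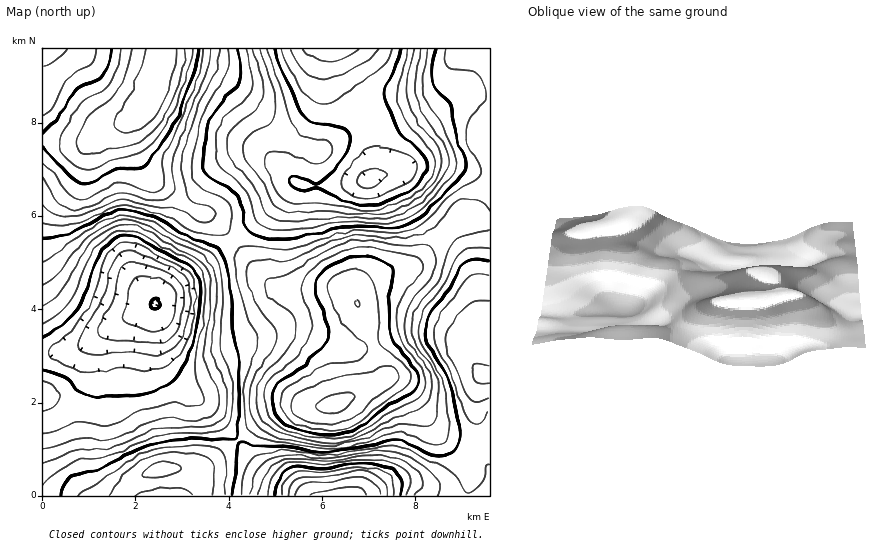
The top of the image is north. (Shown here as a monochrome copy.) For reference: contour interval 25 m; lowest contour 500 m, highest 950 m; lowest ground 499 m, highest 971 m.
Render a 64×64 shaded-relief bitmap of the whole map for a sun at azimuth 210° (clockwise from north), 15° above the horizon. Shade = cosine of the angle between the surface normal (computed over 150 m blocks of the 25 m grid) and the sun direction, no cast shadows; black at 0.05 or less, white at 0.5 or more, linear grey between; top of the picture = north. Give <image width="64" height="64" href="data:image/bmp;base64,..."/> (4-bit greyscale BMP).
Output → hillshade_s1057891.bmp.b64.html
<image width="64" height="64" href="data:image/bmp;base64,Qk12CAAAAAAAAHYAAAAoAAAAQAAAAEAAAAABAAQAAAAAAAAIAAATCwAAEwsAABAAAAAAAAAAAAAAABEREQAiIiIAMzMzAERERABVVVUAZmZmAHd3dwCIiIgAmZmZAKqqqgC7u7sAzMzMAN3d3QDu7u4A////AIiHdmZmd4iZqqqZh2VVVVVVVniZqZmZqqqph3d4iHd3d3dmZmZ3iJmqqZiHZVVVZmZniaq6qqqquqmIiIiId3dmZmVVZmd4iZmZiHZlVVZmZ3irzMzLu8zLupmZmZh3d2ZlVVVVVmZ3d3d3ZmVVZnd4ms3u7t3d3dzLu7uqmHd3VVVVVEREVVVVZmZlVVVniJm87////u7u7dzMzLqYd3dVVVREREREMzREREREVWiJq87///////7t3d3Muoh3d1VVVEQzMzMzIiIzM0RWeJq97////////t3d3Muph3d3VVVUREREQzIiIiIiNFaJq97///////7tzMzMuph2ZndVVVVEREREQzIiIiI0V4q83v////7u3cy7u7uph2Zmd2ZmVVVVVVVEMzIiIjRnmrze7u7t3czLuqq7qph2VVZnd3ZmVVZmZVVEMzMzRXiavM3d3Mu7uqqZqqqph2VUVWeHd2ZmZmZlVVREREVniaq7vMu6qZmZmZmaqpmHZURFZ4h3ZmZmZmVVVVVVZniZqqu7qZiIiIiIiZqqmYdlQ0Vmd3ZmZmZmZVVVVmZ3iZqqqqmYd3d3d3eJmaqZh1QzRVVmZVVWZmZlVVZmd4iZqqqZmHZmZmZmZ3iJmZh2UzNFVVVVVVZmZmZmZmZ3iZqqmZh3ZVVVVVVmZ4iIh2UyI0VVRERFVmZmZmZmZ3iZqqqYh2ZVVVVVVVVmd3dlQyEjRWYzREVWZmZmZmZneJqqqph2ZVVVVVVVVVZmVUMhASNWd0RERVVVVVVVVmd4mqqpmHZlVWZmVVVVVlVDIQABJGd4VVVVVVVVVVVVZniaqpmIdmZmZmZlVWZmVDIAAAJFZ4h2ZmZVVVVEREVWeJmpmYh3d3d2ZmZmd3ZUMQAAI1Z3iIh3dmVVRERERVZ4mZmYiId3d3d3d3eIh1QyERI1Z3eIiIh3ZVVVRERFZ4iZmYiIiIiHd3d4iJiHVDIiNFZ3d3eZiId2ZVVURFVniZmZiIiJiIiIiIiZmYdUQzRFZnd3d4iIh3dmZlVVVniJmZmIiZmZiIiImZmYdlRERVZnd3d3iIiHd3d2ZVZneJmZmZmZmZmYiZmZmZh2VVVWZnd3d3eIiHd3d3ZmZneJmaqZmZmZmZmZmZmZh2VVVmZ3d3d3iIiHd3d3ZmZneImaqpmZmZmZiJmZmZh2ZVVmd3iId3iIiHd3ZmZmZ3eImaqqqZmamYiIiZmZh3ZVVmd4iIh3eIiId3ZmZmZniJmqq7qqqqmYh3eImYh3ZlVWZ4iIh3d4iIh3dmZmZniJqru7u7qqmYh2Z3eId2ZlVWZ3iId3d3iIiHd2ZmZneJq7zMzMu6qYdmVWZnZmZVVVZnd3d2ZneJmId3dmZmeJq8zd3dy7qYdmVVVWZVVVVVVWZmZmZmeJmYiHd2ZneJq83e7u3MuphlVERVVVRERVVVVVVVVWZ4maiIh3d3eJq83e7u7dy5h2VERFVUREREREM0RERVZ4maqIiIiIiJq83e7u7ty6l2VERERERERDMyIiIzRFVniZqpmZmZmZq83e7u7dzLmHVERERERDMzMhERESNEVneJmZmZqqqqq83e7u3cy7qXZUQzREQzMzIRAAABI0VWd4iIiaqruqu8ze7u3cu6mYdlREQzMzMyIQAAAAEjRWZ3iIh5qru7u7ze7u3cupiHdlVERDMzMzIhAAAAEjRFZnd3d3qru7u7vN7u7cuph2ZlVVREMzMzMiEAAAEjNEVWZ3Zmaaqqqqq83e7cuodmVVVERERDMzMzIRABIjM0RFZmZmZpqqqZmqvM3cuYdlVEREREREREREQyIiM0REREVVZVVWmamZmZmru7qYdlVEREREM0RFVmVURERFVUREVVVVVVaqqZmZmZqqmHZVREREQzMzRFZ3d2ZVVmZmVVVWZlVWZqqqqpmZmZmHZVREVURDMzRFZ4iIh3Z3d3dmZnd2ZmZ3qqqqmZmZmYdlVFVVVEQ0RFZ4mZmId3iIiHeIiIh3iIi7uqqZmZmZh2VVVVVVRERVZ4mZmIh3iIiIiZmZmZmZmaqqqZmZmqmHdmZmZVVVVWZ4iZiId3d4iJmZqqqqqqqZmZmYiImamYh3ZmZlVVVmd4iIh3dmZ3eImZmru7u7qpiIiIiIiZmZmId2ZlVWZnd4iId2ZlVmd4iJmqu7u7uph3d3d3iIiZmIh3ZmVWZnd4iIdmVVVVZneIiZq7u7qph3Znd3d3iIiIiHdmZmZ3eIiIdmVVVVVWZ3iJqru7qZh3ZmZ3d3d3iIiId2ZmZ3eIiId2VVVVVWZneImqu6qZh3ZmZ3d3Znd3iId2ZmZneIiId2VURVVmZnd4maq6qpiHdnZ3d2ZmZnd3d3ZmZnd4iId2VURVVmZnd4iZqqqpmHd3d3d3ZlZmd3d3ZmVmd3iId2ZURFVmZnd3iJmqqqmId3d4d3ZlVWZ3d3dmZWZ3eId2ZUREVWZmZ3d4iZmqmYiId3h3dmVWZ3d3d2ZmZnd3d2ZUMzRVVmZmZ3eImZmZiIiIh3d2ZWZ3d3d3ZmZmZ3d2VUMzNEVVVmZmZ3iJmZmIiIiHd2ZmZ3eId3d2ZVZmZmVUMzM0RVVVVmZmd4mZmIiIiIZ3ZmZ3iIiHd3ZlVVZmVUMzMzRFVVVVZmZ3iZmIiImYhmZmZ3iIiId3dlVFVVVUMzMzREVVVVZmZniJmYiIiIiGZmd3eIiIiHd2VERVVUQzMzREVVVVZmZneImZiIiIiI"/>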